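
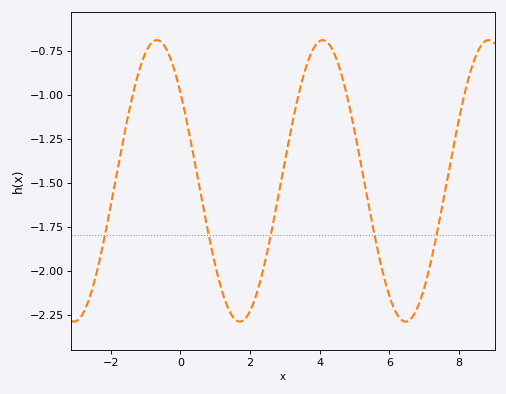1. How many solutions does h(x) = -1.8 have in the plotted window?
5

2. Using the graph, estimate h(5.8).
-2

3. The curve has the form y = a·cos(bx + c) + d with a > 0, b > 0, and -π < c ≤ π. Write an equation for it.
y = 0.8cos(1.32x + 0.89) - 1.49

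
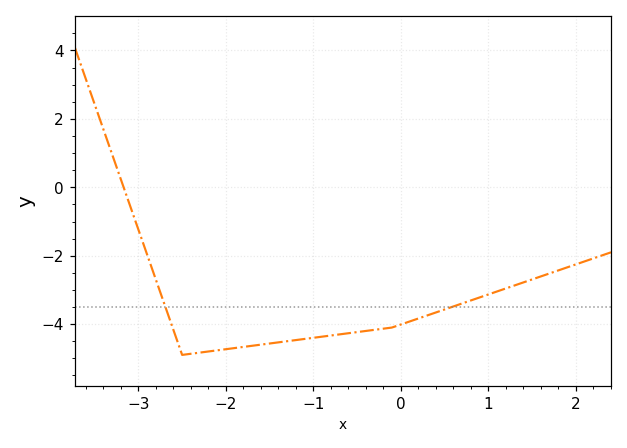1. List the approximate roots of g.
-3.2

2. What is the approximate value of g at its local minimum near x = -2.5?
-4.8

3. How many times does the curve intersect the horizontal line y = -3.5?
2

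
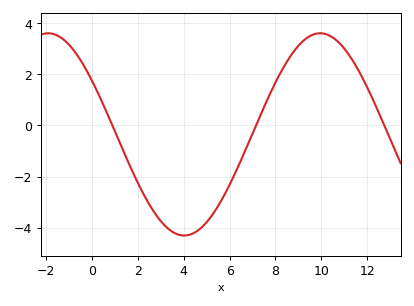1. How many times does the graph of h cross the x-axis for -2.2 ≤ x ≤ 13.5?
3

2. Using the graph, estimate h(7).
-0.4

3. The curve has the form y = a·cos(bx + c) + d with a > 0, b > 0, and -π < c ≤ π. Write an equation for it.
y = 3.96cos(0.53x + 1) - 0.35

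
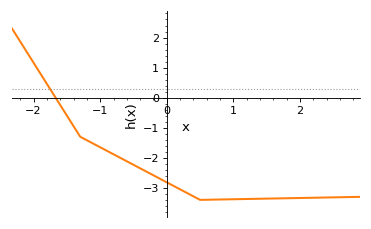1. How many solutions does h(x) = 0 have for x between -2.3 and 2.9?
1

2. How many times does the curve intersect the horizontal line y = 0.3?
1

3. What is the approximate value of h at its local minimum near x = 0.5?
-3.4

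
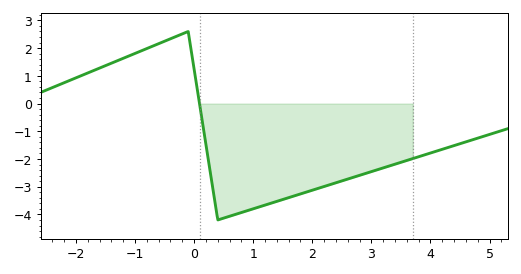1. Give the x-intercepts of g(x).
0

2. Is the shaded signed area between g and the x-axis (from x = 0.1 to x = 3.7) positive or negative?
negative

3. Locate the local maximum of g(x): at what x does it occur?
0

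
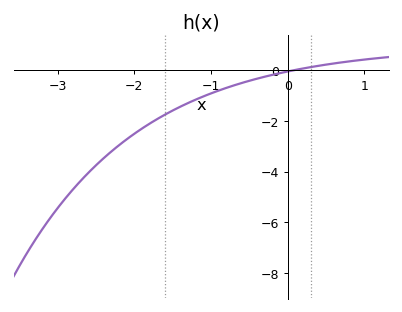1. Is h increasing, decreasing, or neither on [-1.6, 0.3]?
increasing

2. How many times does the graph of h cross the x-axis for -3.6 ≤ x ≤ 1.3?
1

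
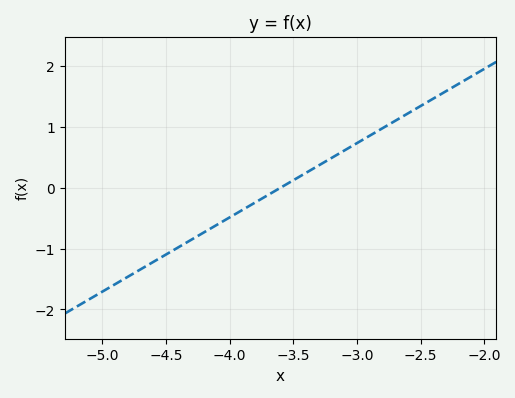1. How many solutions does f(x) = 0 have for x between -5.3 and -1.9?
1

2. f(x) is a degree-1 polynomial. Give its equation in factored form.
y = 1.22(x + 3.6)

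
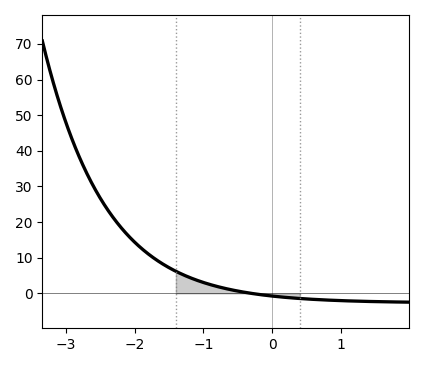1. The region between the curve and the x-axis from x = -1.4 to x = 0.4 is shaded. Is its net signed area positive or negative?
positive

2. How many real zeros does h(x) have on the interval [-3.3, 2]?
1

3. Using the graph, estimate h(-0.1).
-0.528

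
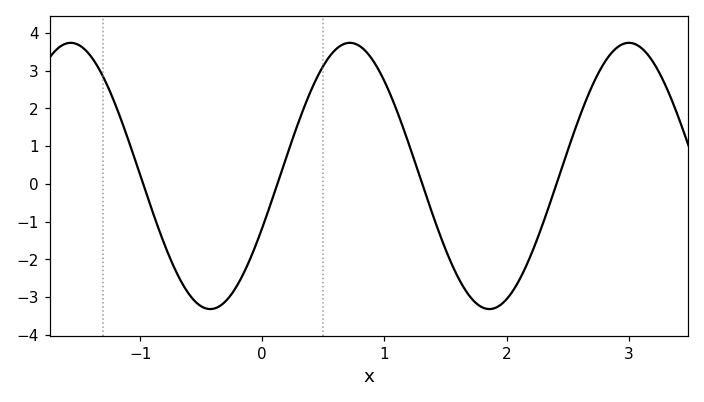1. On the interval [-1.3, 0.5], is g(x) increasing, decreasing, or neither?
neither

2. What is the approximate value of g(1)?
2.7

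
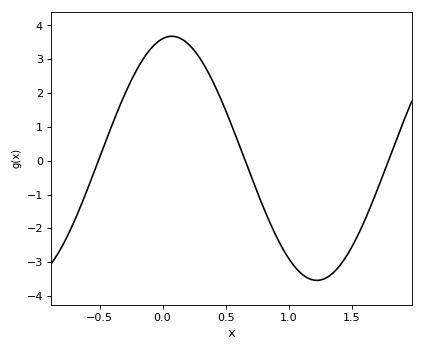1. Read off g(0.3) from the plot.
3.01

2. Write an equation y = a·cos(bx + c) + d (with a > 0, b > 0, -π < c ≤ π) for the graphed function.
y = 3.61cos(2.73x - 0.2) + 0.07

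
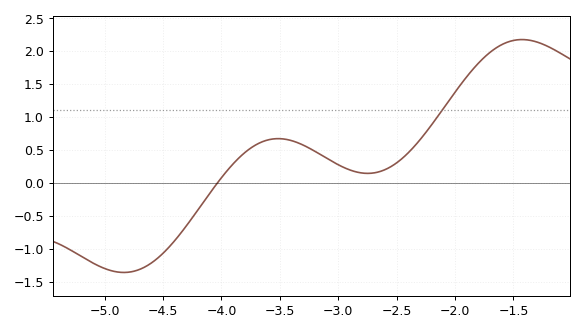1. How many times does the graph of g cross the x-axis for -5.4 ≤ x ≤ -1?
1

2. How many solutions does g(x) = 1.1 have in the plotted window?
1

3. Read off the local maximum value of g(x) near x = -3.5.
0.673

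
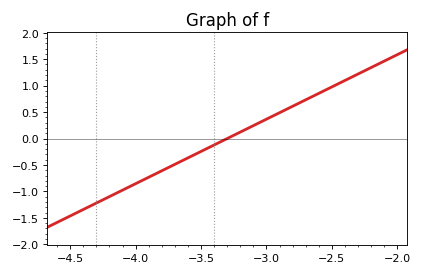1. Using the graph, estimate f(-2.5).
1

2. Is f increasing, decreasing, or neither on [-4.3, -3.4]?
increasing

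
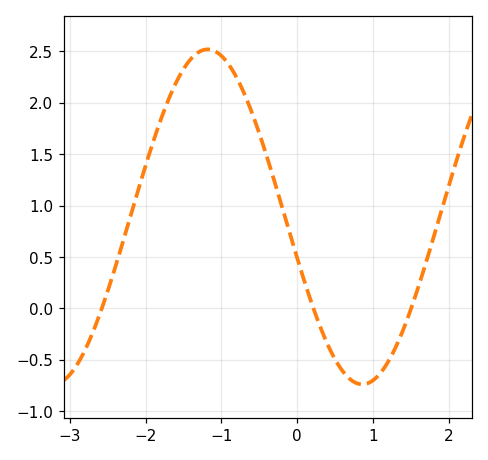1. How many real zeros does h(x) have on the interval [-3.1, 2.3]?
3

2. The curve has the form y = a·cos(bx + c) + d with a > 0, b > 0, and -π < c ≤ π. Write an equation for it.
y = 1.63cos(1.5x + 1.8) + 0.89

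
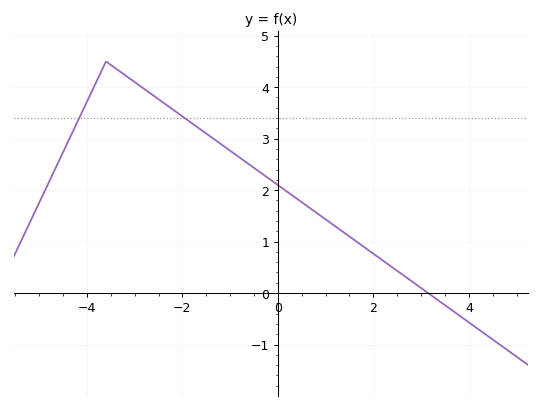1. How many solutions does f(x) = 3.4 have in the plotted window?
2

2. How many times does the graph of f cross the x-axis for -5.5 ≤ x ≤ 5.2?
1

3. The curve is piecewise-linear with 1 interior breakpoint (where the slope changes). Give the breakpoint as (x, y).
(-3.6, 4.5)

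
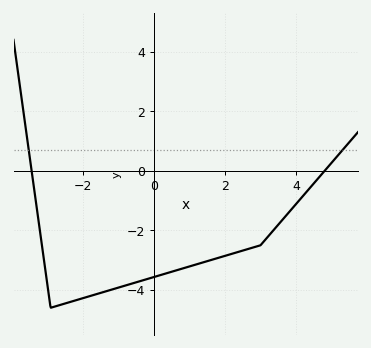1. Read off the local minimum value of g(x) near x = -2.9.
-4.6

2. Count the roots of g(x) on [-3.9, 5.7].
2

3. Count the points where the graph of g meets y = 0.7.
2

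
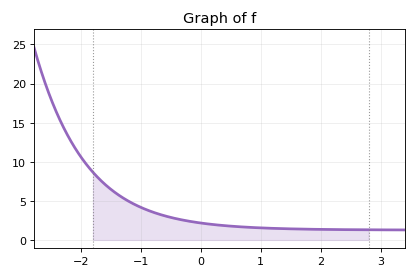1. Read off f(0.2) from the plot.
1.98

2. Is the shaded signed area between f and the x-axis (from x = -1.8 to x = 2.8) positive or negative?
positive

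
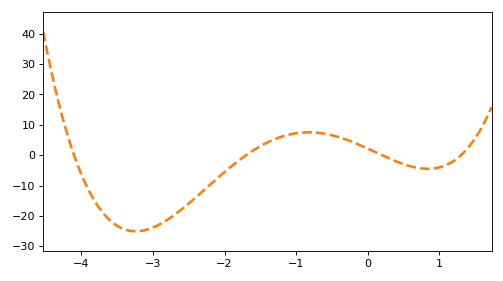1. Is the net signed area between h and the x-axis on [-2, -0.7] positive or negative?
positive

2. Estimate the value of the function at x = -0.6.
7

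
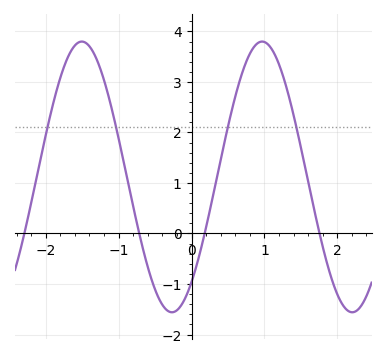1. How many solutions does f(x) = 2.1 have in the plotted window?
4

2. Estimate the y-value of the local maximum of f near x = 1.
3.8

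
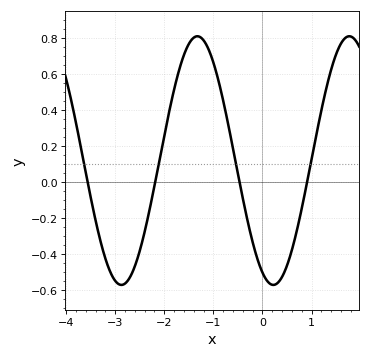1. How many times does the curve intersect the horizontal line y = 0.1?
4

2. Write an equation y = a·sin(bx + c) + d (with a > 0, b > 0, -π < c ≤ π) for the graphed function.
y = 0.69sin(2.03x - 2.02) + 0.12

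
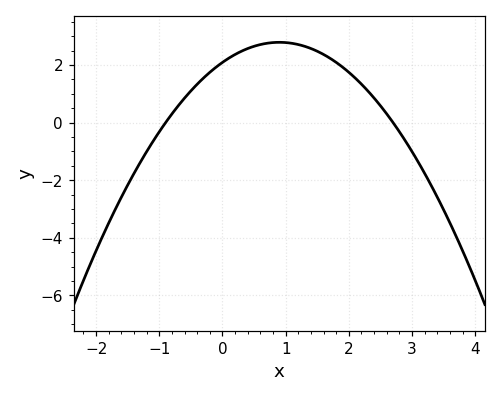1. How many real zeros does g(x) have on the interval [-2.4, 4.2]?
2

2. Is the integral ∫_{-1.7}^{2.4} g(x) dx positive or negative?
positive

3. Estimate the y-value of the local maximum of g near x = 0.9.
2.79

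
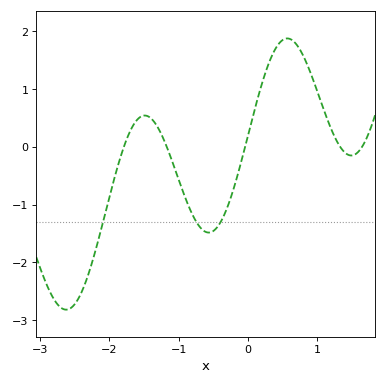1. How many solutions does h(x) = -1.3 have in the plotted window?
3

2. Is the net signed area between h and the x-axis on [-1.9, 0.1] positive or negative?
negative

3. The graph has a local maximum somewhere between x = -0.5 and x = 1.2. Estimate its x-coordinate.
0.6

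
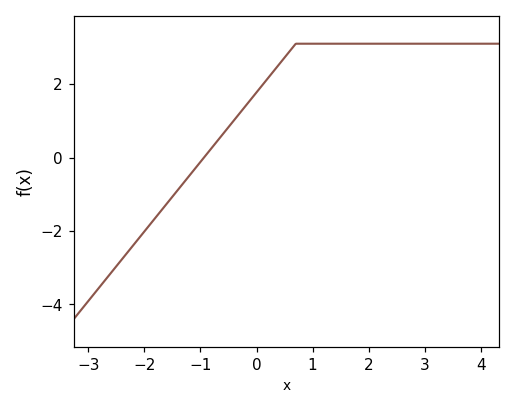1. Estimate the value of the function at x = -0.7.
0.5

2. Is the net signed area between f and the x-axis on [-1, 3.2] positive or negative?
positive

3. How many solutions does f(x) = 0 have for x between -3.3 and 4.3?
1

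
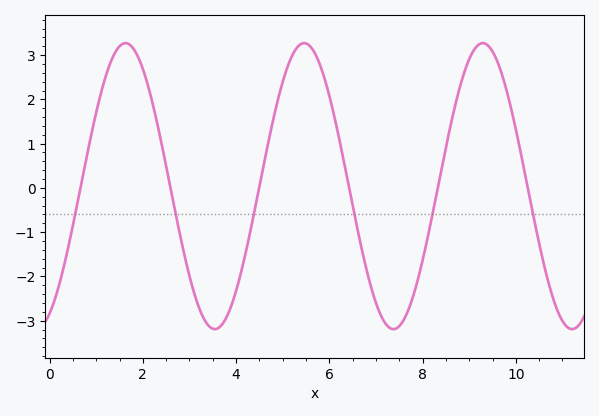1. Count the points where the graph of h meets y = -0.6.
6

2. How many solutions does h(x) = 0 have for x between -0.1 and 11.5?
6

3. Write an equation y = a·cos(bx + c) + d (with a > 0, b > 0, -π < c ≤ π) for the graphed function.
y = 3.23cos(1.6x - 2.7) + 0.04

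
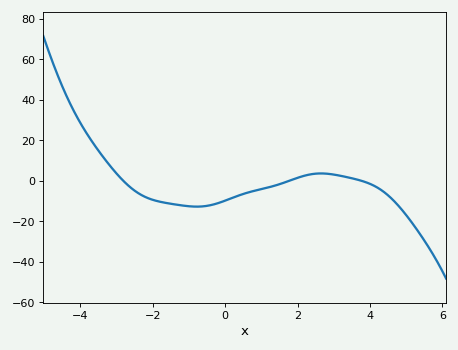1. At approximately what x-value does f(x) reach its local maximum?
2.65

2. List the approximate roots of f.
-2.81, 1.76, 3.77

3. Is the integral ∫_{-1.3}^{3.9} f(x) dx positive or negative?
negative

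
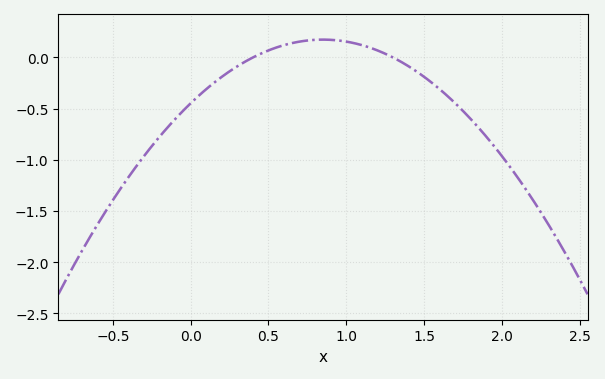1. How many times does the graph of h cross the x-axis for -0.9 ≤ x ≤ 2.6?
2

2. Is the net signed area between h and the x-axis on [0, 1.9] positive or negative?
negative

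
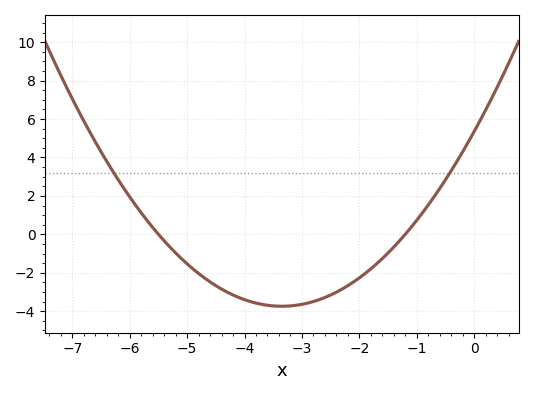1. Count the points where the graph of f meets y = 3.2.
2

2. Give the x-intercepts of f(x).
-5.6, -1.2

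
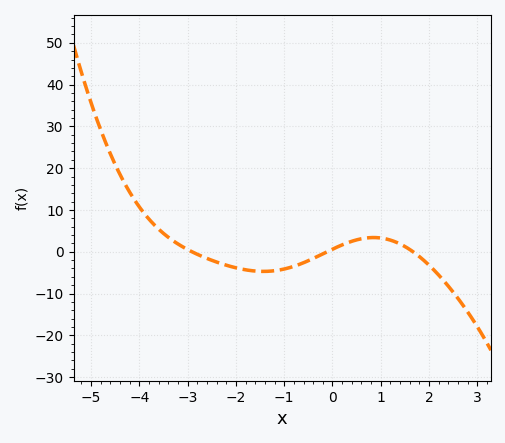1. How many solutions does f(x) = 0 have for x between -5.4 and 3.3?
3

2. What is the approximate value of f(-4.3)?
16.3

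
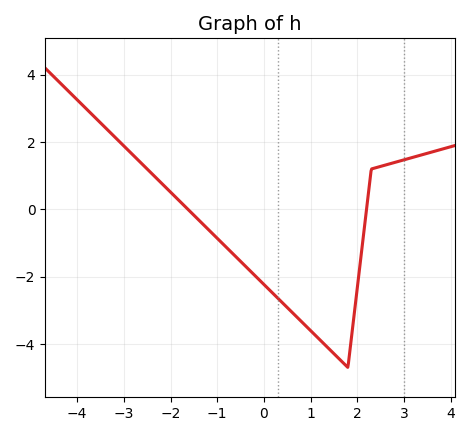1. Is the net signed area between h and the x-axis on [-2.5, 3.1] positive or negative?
negative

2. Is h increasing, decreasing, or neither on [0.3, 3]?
neither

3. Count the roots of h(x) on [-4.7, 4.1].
2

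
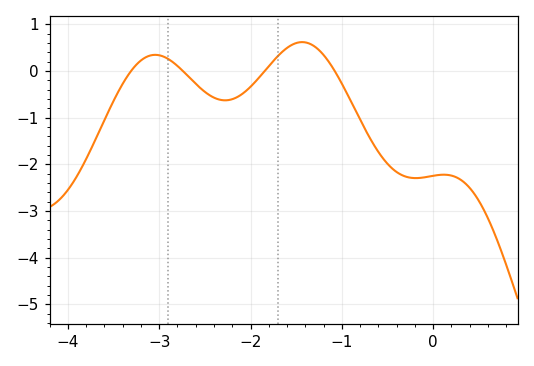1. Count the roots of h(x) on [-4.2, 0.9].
4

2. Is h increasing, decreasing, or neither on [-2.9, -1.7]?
neither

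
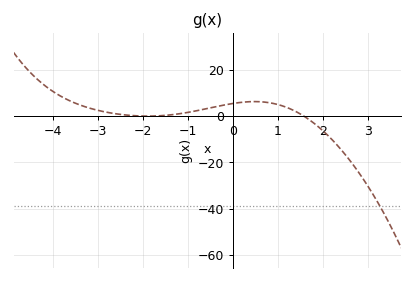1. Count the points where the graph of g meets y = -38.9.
1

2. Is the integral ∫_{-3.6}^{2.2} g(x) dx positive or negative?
positive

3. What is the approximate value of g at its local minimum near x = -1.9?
-0.051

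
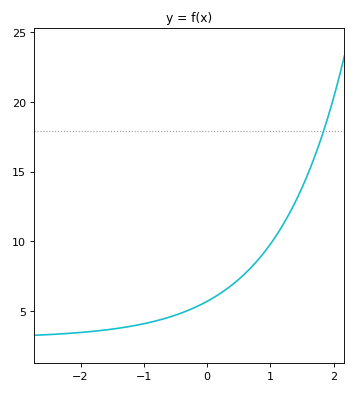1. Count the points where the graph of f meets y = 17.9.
1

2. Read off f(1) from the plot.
10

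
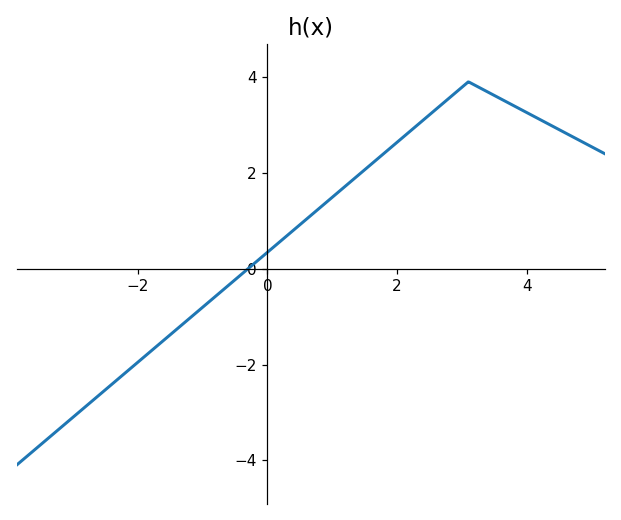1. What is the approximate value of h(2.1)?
2.75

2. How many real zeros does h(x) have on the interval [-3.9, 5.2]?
1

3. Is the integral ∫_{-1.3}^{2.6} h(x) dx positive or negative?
positive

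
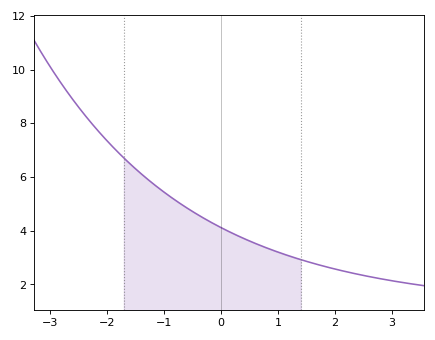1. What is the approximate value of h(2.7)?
2.25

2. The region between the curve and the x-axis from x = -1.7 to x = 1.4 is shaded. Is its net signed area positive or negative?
positive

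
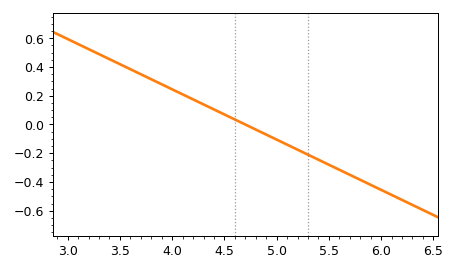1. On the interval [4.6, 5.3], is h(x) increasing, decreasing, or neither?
decreasing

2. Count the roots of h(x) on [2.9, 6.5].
1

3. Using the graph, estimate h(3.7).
0.35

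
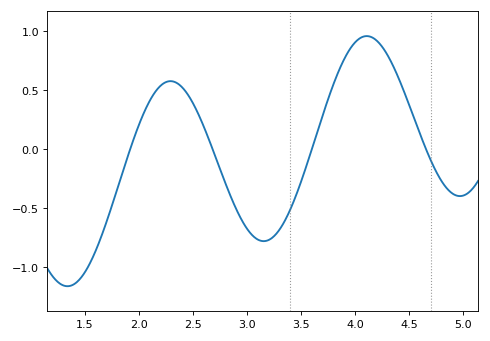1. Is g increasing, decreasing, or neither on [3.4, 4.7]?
neither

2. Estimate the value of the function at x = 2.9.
-0.5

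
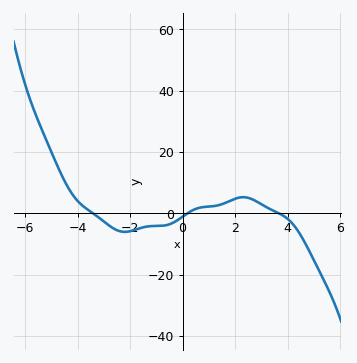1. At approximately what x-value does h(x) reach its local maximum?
2.4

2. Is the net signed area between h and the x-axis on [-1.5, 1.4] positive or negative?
negative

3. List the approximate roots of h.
-3.4, 0.2, 3.6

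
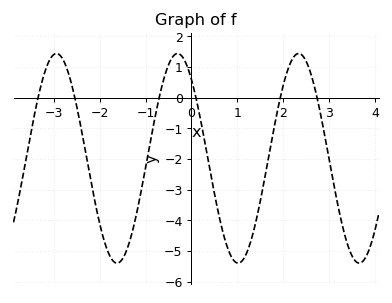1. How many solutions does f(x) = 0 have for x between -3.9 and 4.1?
6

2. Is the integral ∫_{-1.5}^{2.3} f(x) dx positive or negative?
negative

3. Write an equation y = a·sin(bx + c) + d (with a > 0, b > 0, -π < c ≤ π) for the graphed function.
y = 3.42sin(2.38x + 2.29) - 1.98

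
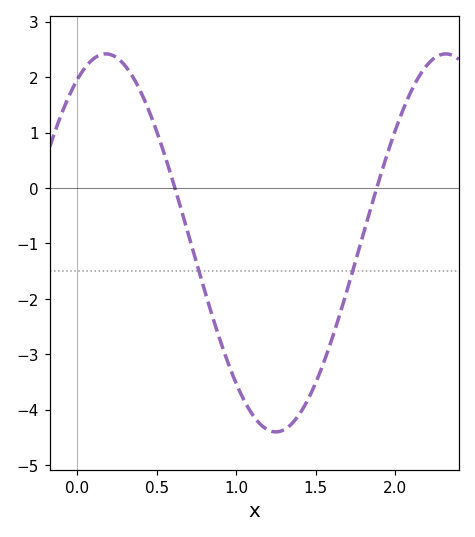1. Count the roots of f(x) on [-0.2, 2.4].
2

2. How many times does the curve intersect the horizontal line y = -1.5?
2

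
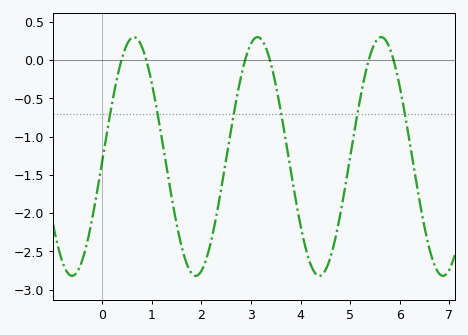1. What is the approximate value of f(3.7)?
-1.04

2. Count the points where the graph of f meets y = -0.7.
6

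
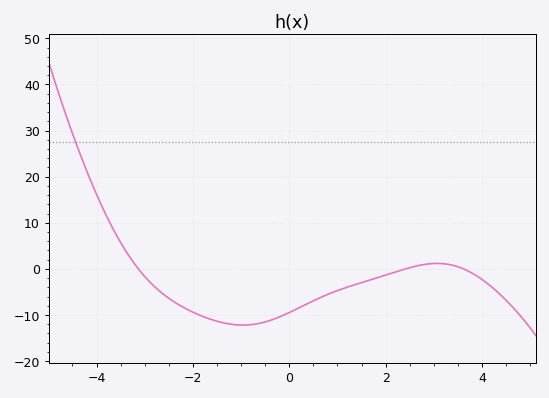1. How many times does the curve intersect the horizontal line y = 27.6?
1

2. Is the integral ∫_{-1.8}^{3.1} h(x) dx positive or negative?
negative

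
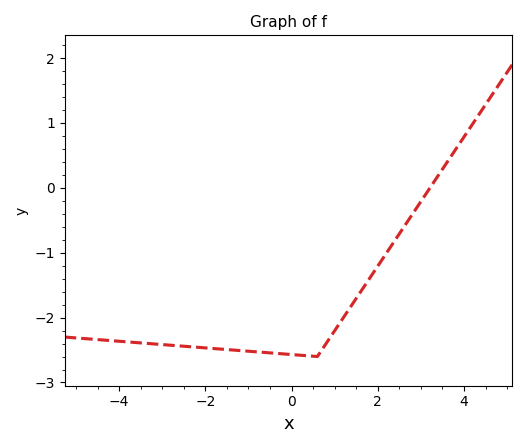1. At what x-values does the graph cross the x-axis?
3.2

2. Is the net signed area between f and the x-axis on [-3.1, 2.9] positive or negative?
negative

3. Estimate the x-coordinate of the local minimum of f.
0.6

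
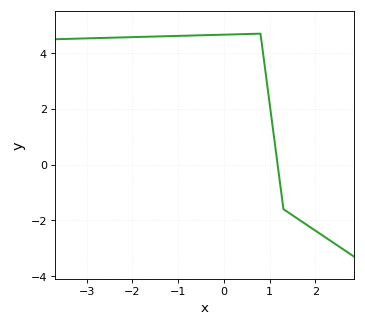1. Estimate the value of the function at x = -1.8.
4.58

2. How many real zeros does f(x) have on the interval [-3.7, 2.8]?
1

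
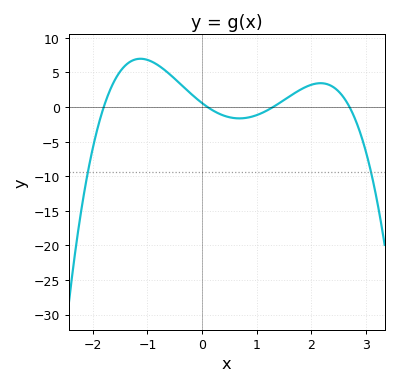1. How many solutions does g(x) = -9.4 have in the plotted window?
2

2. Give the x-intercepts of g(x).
-1.8, 0.1, 1.3, 2.7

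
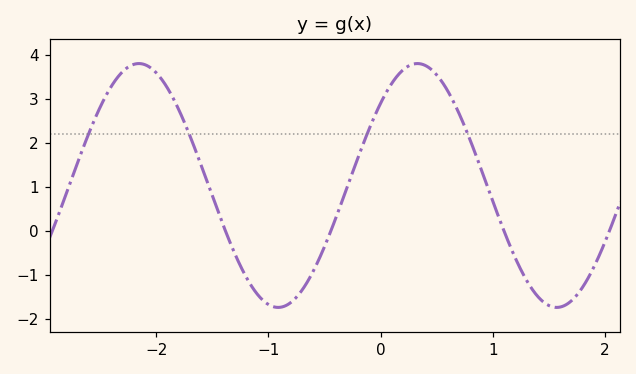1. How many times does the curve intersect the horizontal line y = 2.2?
4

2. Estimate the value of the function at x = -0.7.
-1.35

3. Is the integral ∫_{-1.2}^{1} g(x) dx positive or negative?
positive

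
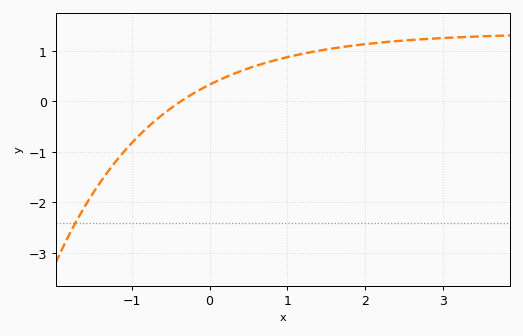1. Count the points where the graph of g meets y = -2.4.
1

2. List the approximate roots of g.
-0.4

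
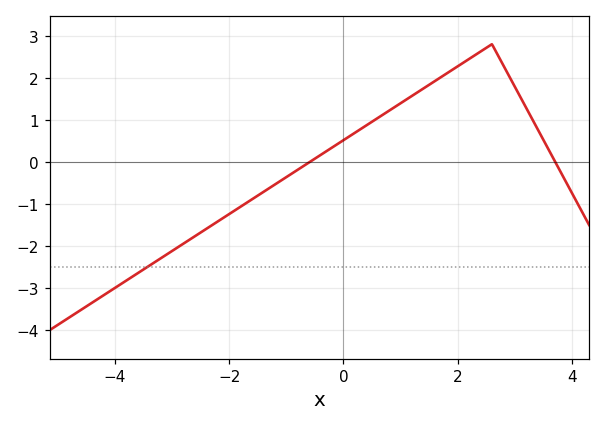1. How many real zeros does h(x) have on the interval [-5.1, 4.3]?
2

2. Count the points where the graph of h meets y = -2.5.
1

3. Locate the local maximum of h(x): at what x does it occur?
2.6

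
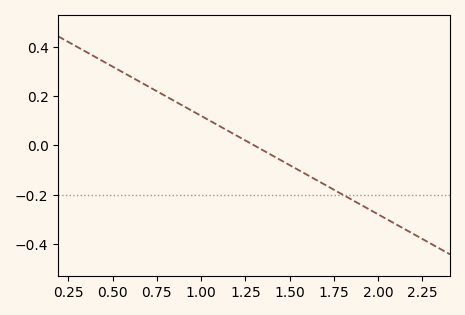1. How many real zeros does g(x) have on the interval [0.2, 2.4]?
1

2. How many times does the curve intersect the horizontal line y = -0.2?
1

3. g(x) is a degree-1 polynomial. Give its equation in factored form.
y = -0.4(x - 1.3)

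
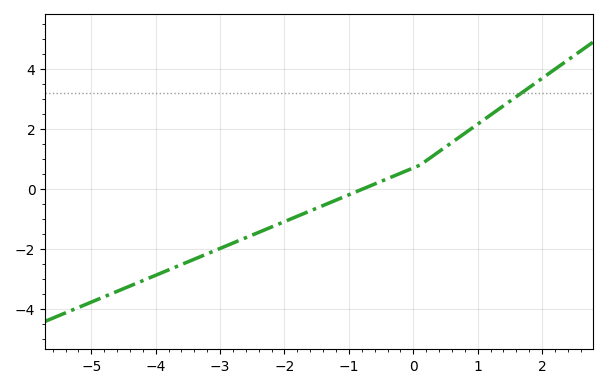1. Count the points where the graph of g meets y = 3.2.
1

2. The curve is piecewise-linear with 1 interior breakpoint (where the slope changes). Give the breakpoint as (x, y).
(0.1, 0.8)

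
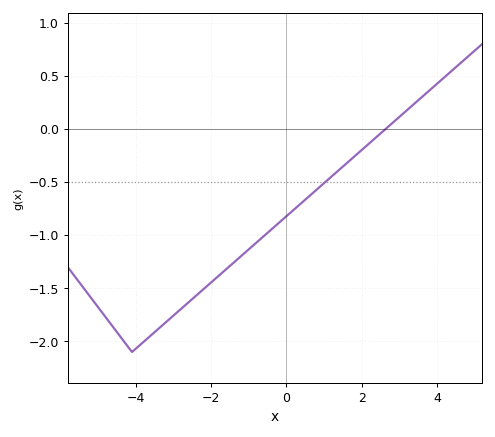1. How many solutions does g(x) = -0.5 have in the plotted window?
1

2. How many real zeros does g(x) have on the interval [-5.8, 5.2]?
1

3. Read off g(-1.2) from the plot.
-1.2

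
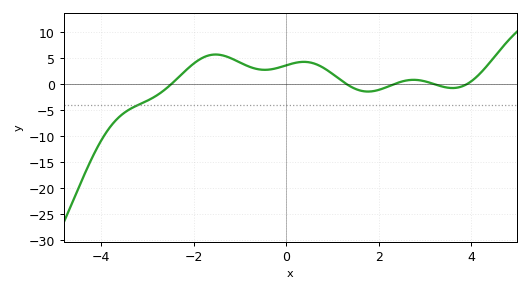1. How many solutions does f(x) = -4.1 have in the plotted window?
1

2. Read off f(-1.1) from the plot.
4.5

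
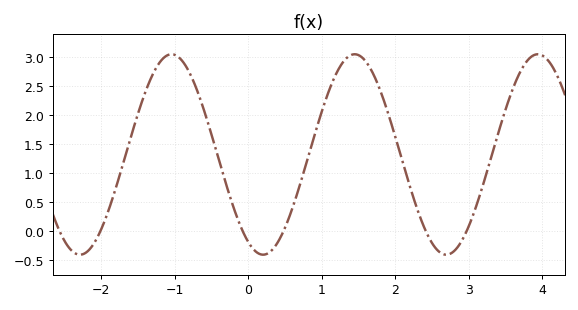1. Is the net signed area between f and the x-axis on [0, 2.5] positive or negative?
positive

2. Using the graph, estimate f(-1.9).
0.35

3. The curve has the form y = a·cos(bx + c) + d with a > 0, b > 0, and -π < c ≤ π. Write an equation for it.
y = 1.73cos(2.5x + 2.6) + 1.32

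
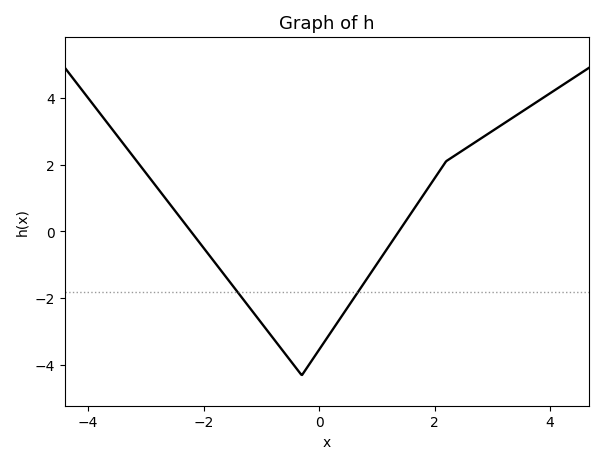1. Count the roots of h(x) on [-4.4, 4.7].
2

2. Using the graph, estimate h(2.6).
2.6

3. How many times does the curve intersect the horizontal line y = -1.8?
2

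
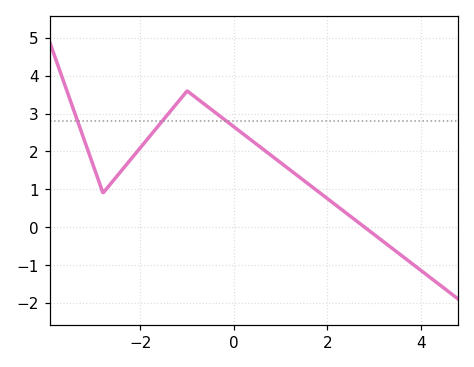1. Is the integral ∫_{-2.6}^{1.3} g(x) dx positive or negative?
positive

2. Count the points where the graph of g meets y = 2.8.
3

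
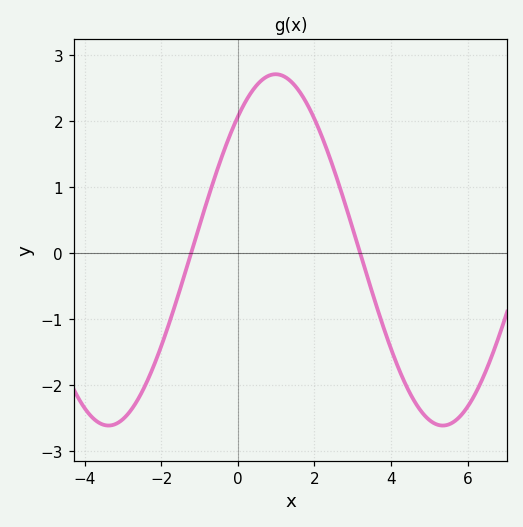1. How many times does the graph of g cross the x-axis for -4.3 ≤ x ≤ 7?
2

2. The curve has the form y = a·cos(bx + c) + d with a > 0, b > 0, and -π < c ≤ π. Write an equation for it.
y = 2.66cos(0.72x - 0.712) + 0.05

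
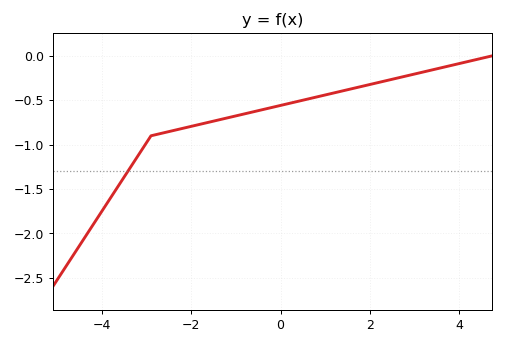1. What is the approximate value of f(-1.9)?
-0.782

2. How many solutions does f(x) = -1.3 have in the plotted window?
1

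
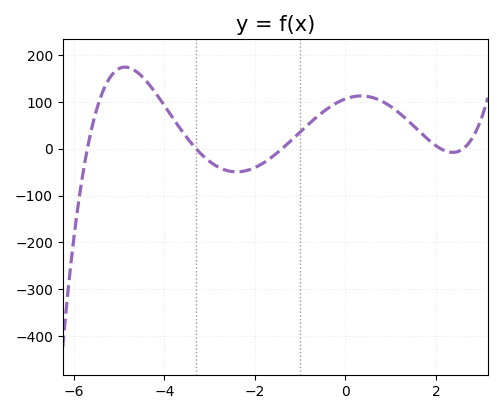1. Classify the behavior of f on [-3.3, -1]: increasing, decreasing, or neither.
neither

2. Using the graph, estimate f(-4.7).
170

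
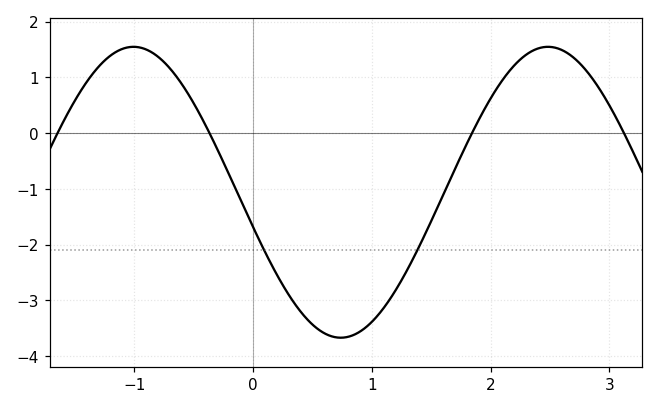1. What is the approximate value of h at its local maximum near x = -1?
1.55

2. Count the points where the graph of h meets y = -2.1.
2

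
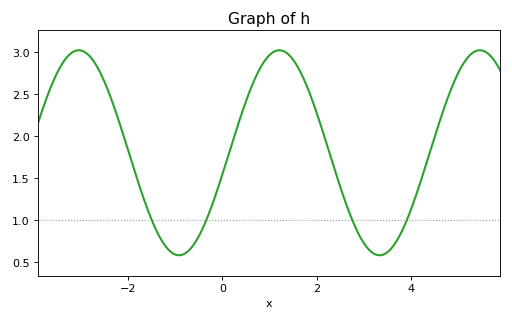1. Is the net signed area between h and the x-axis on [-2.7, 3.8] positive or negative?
positive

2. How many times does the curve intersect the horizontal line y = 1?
4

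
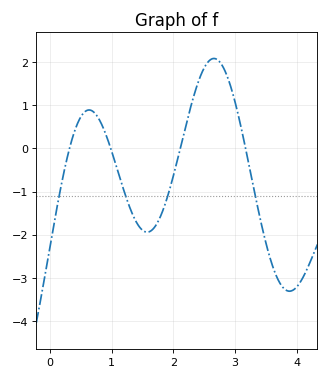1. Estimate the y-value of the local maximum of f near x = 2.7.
2.08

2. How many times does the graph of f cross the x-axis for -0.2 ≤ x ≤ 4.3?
4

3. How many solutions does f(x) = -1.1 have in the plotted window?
4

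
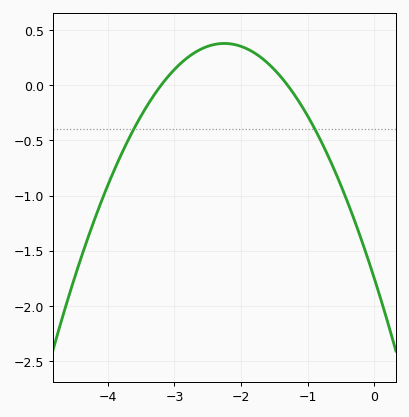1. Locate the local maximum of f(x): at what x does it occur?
-2.2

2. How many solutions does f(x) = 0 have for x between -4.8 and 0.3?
2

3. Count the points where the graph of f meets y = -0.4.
2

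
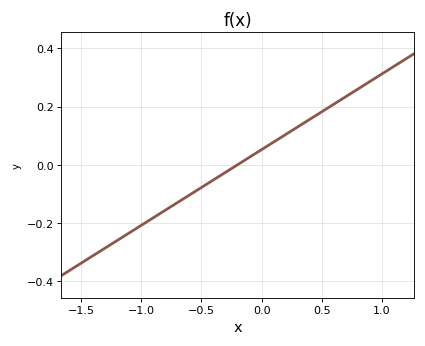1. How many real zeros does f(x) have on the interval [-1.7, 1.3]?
1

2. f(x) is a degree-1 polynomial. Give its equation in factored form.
y = 0.26(x + 0.2)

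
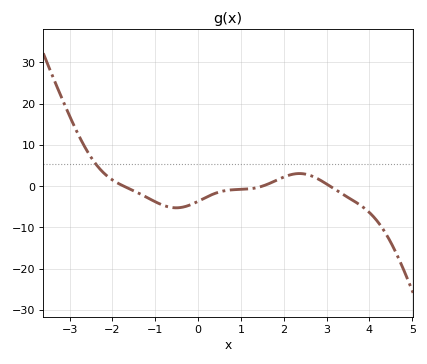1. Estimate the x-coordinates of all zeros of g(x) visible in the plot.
-1.74, 1.5, 3.08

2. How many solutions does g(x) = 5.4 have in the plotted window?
1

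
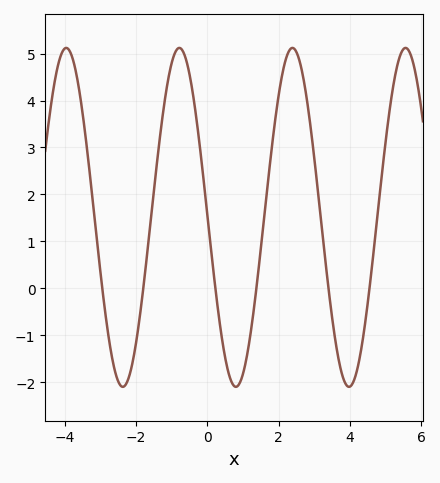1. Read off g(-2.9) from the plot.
-0.3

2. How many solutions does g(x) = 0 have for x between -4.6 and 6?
6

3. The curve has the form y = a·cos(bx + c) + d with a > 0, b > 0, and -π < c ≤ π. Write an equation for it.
y = 3.61cos(2x + 1.6) + 1.51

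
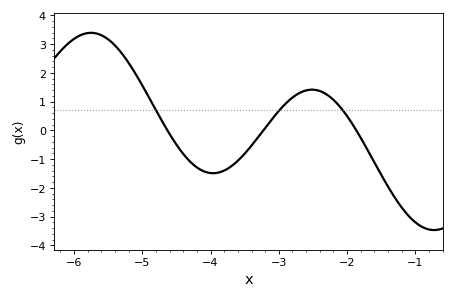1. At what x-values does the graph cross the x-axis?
-4.6, -3.2, -1.9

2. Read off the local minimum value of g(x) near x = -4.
-1.5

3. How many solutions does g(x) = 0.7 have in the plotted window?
3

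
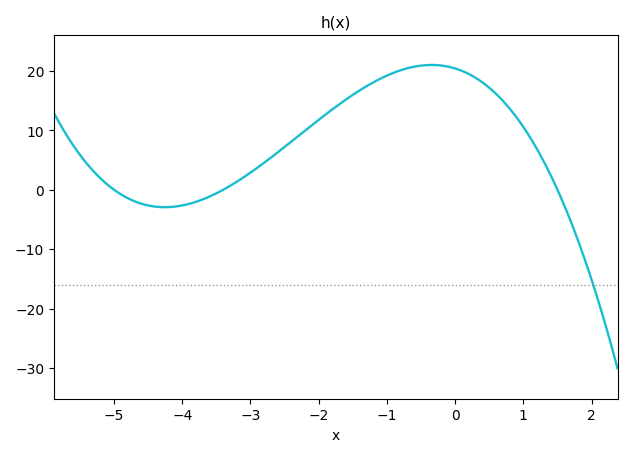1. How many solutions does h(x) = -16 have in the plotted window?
1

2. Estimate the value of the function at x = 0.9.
12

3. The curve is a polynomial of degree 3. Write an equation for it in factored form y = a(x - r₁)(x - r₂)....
y = -0.8(x + 5)(x + 3.4)(x - 1.5)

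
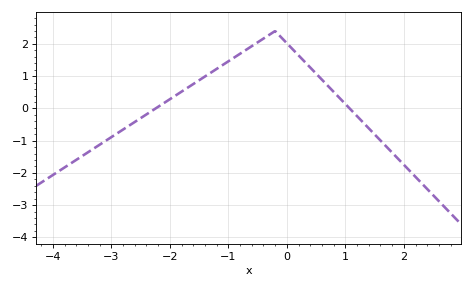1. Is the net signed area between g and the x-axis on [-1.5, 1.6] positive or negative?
positive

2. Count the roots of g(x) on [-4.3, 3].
2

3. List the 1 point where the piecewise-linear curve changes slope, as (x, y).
(-0.2, 2.4)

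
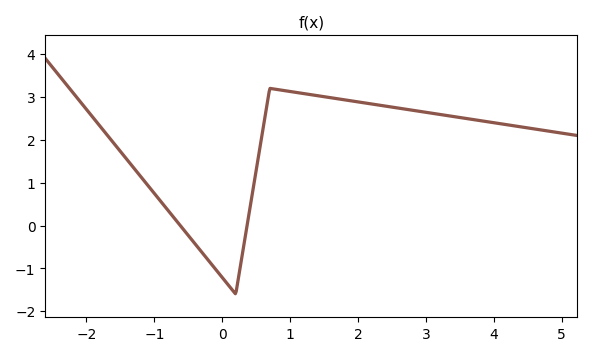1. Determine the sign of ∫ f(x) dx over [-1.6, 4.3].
positive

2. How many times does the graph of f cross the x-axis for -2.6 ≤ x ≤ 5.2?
2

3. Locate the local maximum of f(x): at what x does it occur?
0.702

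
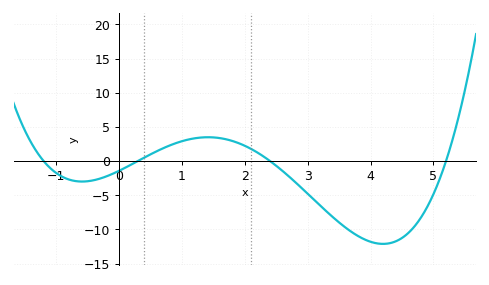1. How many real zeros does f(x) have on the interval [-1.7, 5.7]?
4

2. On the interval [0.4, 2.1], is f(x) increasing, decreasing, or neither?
neither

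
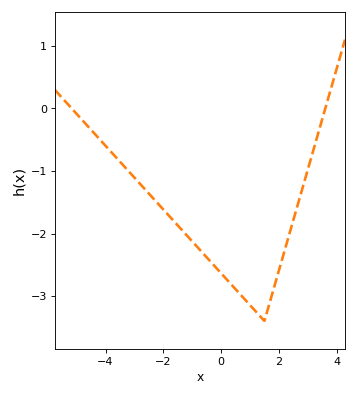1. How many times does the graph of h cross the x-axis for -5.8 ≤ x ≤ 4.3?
2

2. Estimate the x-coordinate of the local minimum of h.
1.5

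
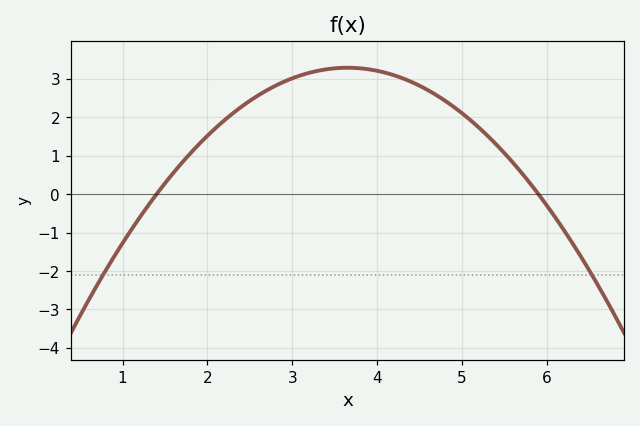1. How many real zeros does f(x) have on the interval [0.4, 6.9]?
2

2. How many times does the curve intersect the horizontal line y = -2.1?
2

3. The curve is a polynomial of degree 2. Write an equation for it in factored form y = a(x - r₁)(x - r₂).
y = -0.65(x - 1.4)(x - 5.9)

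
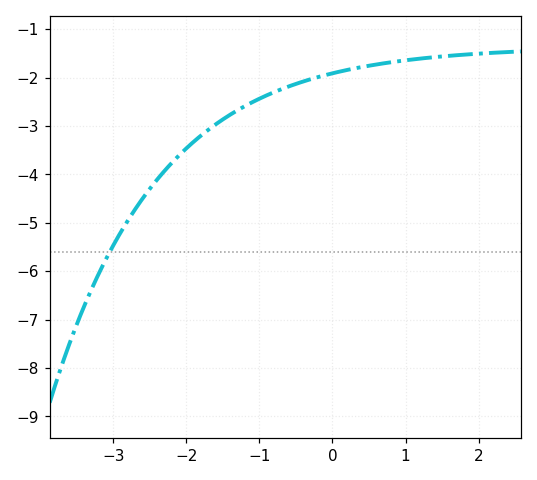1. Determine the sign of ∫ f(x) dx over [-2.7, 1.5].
negative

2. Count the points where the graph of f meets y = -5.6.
1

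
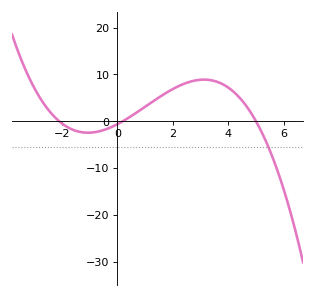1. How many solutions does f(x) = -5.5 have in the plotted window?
1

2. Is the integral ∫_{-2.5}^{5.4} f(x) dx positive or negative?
positive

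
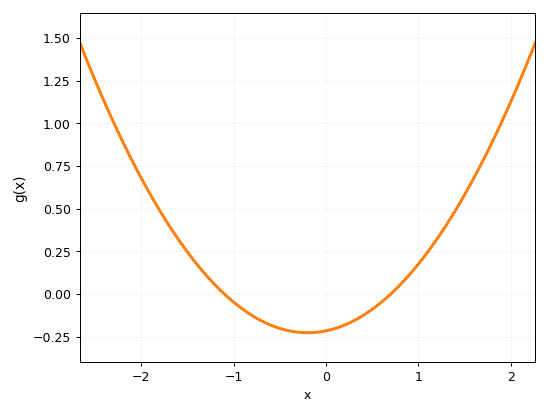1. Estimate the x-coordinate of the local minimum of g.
-0.2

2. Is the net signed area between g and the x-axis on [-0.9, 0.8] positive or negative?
negative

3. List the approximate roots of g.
-1.1, 0.7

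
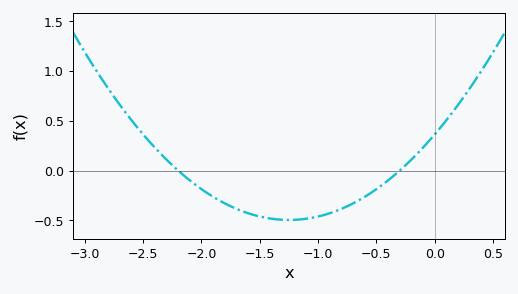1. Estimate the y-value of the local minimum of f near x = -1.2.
-0.5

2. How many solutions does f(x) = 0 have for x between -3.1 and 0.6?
2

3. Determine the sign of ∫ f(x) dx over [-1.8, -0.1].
negative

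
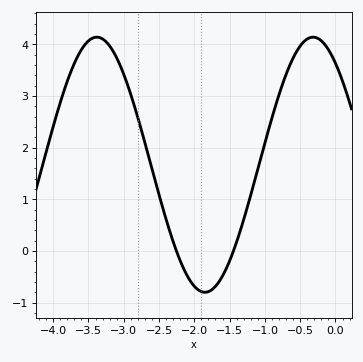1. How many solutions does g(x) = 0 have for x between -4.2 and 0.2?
2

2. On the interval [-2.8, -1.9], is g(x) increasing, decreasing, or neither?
decreasing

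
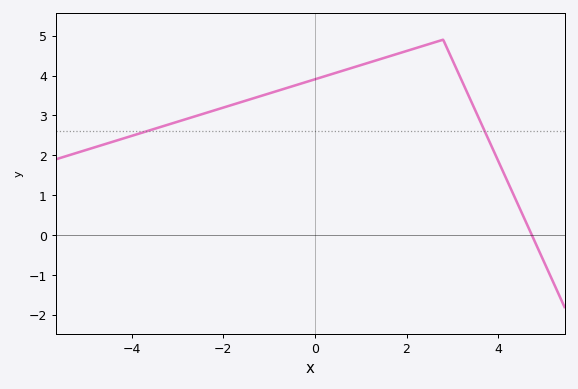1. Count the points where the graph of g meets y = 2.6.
2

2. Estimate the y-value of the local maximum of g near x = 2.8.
4.9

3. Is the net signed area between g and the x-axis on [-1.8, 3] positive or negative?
positive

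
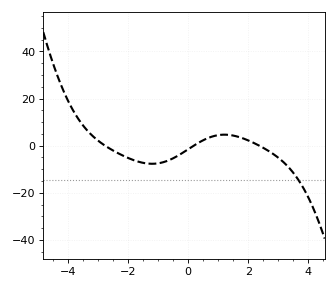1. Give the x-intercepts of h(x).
-2.8, 0.2, 2.4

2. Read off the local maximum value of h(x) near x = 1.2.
4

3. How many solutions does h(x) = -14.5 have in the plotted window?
1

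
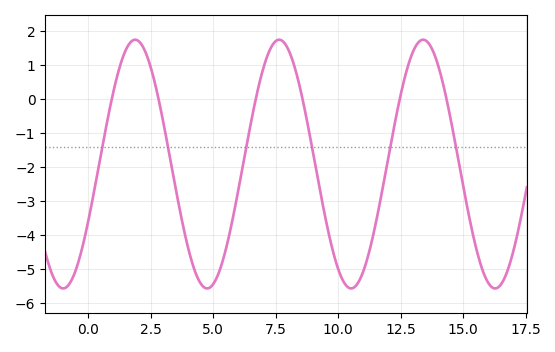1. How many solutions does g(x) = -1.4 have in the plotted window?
6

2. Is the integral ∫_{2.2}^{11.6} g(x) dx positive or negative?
negative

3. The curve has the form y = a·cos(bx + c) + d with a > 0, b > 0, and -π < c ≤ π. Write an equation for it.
y = 3.66cos(1.09x - 2.04) - 1.91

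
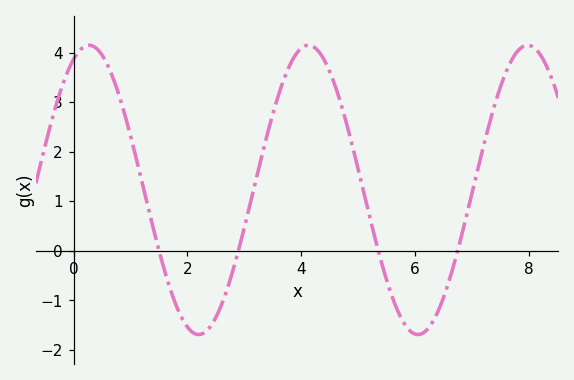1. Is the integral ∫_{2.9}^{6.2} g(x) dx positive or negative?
positive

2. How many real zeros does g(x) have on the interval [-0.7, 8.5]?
4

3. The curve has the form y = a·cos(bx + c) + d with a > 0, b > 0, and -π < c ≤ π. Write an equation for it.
y = 2.92cos(1.6x - 0.44) + 1.23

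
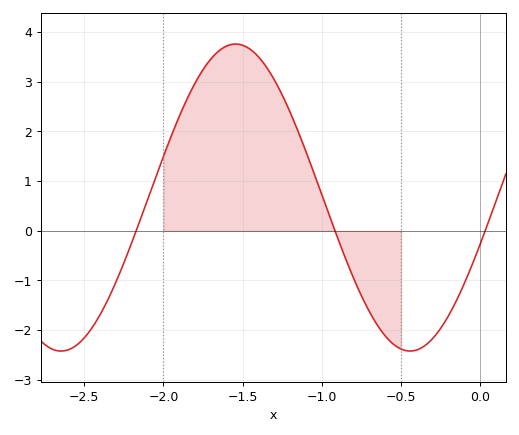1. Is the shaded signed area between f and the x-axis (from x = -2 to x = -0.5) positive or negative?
positive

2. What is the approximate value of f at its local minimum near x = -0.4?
-2.4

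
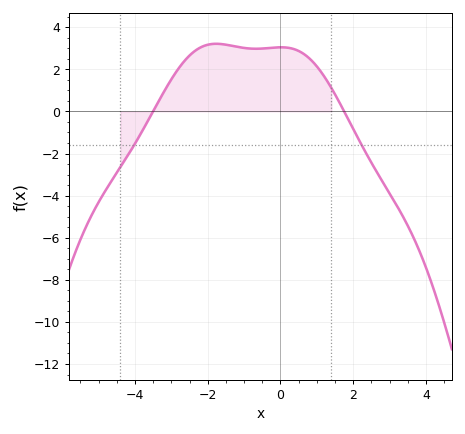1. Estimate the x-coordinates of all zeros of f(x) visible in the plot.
-3.5, 1.75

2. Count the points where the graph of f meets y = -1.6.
2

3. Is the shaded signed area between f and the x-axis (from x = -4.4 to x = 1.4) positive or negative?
positive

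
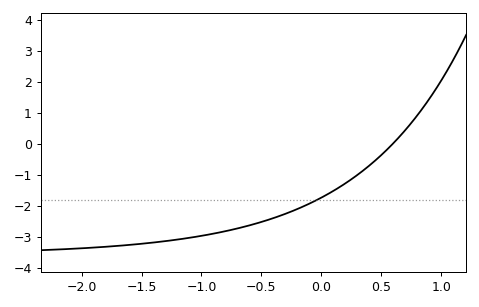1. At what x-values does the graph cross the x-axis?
0.594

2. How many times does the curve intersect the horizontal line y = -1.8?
1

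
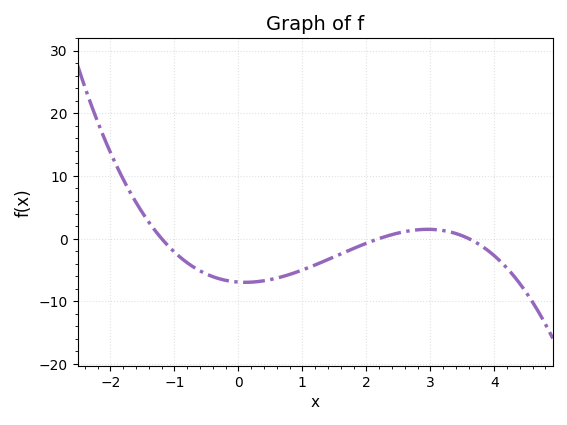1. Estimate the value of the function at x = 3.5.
0.446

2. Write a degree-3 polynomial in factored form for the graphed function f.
y = -0.73(x + 1.2)(x - 2.2)(x - 3.6)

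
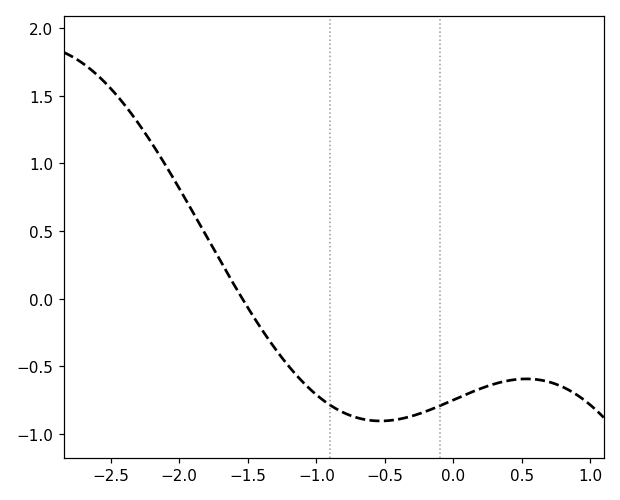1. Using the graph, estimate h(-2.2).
1.15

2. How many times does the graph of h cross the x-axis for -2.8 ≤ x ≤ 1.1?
1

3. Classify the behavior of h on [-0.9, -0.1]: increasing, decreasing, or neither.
neither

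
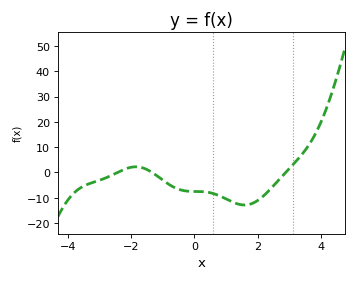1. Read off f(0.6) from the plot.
-8.35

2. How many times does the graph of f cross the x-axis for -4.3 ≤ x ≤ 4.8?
3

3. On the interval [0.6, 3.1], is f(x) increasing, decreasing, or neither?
neither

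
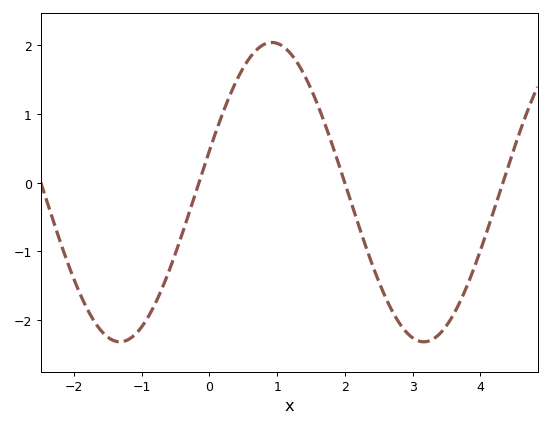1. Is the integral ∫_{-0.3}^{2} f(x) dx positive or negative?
positive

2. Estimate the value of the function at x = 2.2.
-0.6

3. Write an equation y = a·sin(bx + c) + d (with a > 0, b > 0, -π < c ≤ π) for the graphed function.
y = 2.18sin(1.4x + 0.28) - 0.14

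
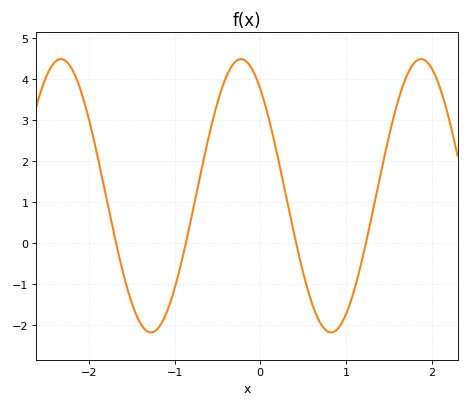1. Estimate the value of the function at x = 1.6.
3.4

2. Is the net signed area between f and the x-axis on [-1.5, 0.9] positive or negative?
positive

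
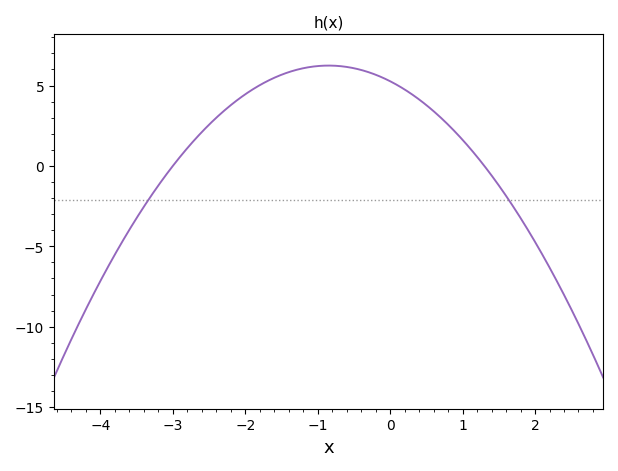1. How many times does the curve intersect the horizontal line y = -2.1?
2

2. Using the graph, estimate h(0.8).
2.57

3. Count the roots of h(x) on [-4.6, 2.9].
2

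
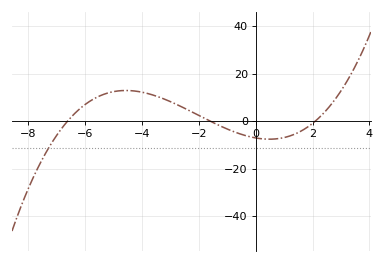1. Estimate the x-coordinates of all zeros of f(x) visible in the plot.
-6.6, -1.6, 2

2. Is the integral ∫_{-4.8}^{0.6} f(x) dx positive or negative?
positive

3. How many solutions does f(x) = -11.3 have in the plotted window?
1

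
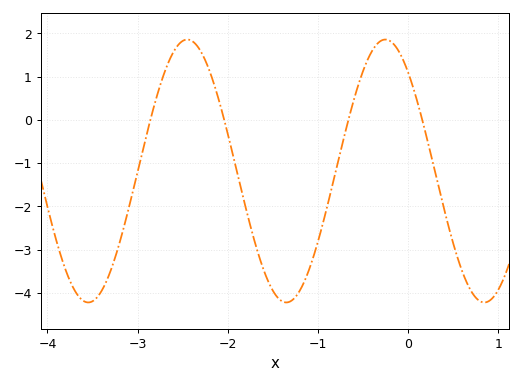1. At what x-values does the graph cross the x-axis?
-2.86, -2.04, -0.662, 0.158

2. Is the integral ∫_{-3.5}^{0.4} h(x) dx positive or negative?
negative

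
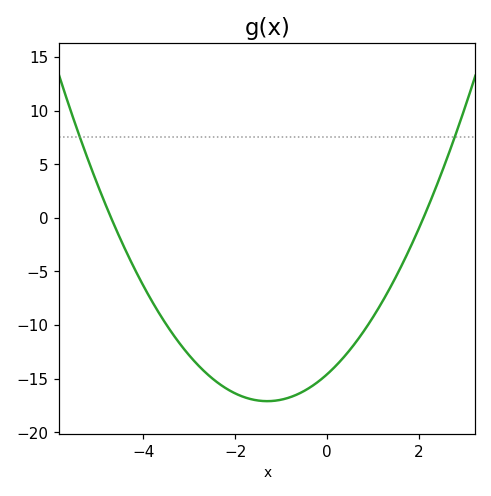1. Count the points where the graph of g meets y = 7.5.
2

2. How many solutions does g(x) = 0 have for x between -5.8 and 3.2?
2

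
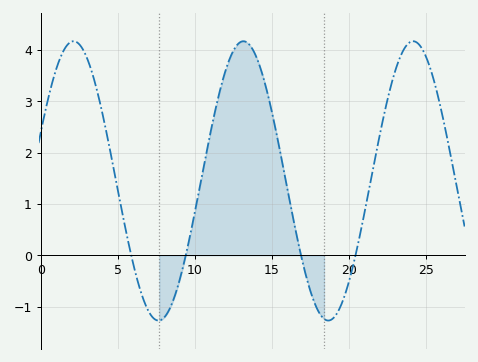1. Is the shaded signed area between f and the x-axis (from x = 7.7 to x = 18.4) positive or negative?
positive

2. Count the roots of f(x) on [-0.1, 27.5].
4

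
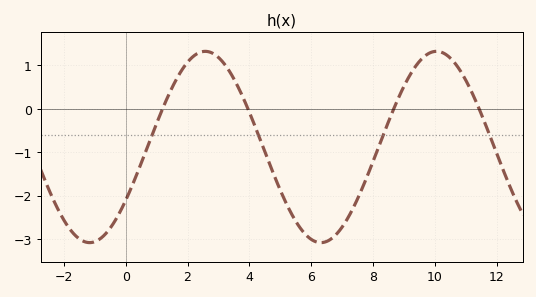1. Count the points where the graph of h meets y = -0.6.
4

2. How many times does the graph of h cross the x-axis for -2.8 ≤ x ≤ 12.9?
4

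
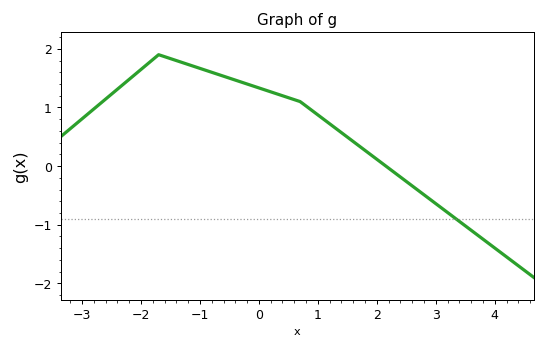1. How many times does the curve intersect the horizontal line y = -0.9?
1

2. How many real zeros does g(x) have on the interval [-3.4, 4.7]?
1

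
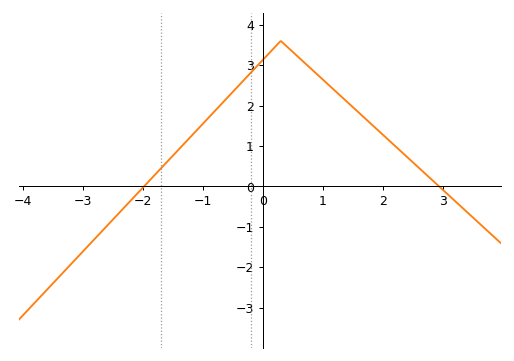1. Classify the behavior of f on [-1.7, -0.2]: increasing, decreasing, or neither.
increasing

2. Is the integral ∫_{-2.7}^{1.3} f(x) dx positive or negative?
positive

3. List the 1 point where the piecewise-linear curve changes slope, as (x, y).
(0.3, 3.6)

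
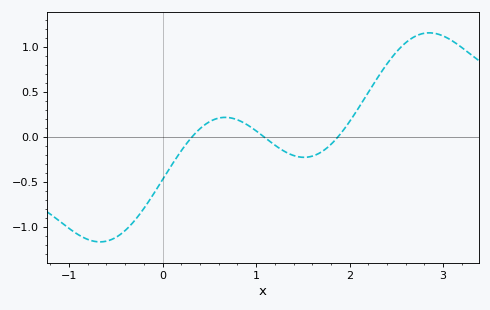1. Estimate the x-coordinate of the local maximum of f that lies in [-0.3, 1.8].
0.669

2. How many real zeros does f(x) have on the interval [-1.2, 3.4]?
3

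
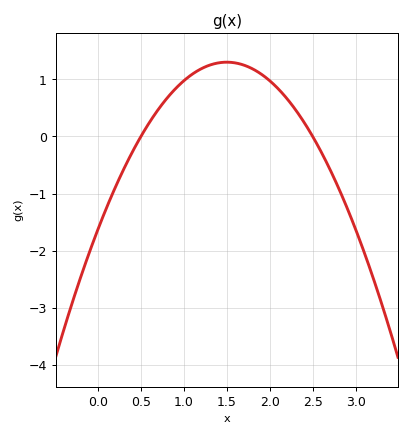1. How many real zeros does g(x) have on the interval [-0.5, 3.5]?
2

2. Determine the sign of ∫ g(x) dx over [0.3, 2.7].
positive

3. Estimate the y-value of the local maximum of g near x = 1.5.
1.3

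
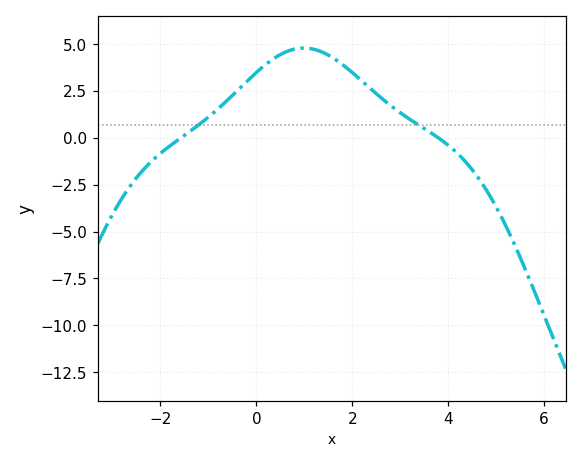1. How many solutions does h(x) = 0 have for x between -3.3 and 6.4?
2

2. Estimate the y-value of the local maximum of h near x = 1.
4.8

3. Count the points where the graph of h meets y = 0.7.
2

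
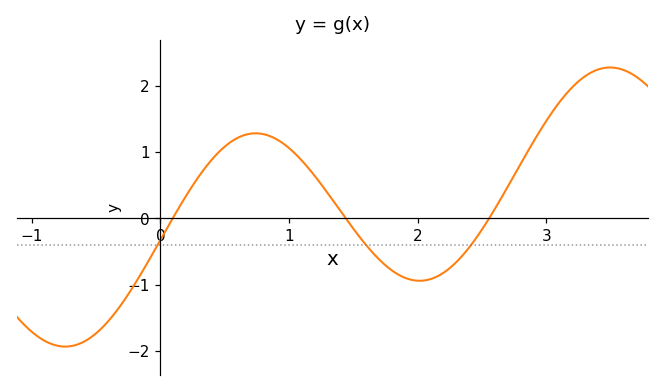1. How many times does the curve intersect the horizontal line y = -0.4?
3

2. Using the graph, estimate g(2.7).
0.477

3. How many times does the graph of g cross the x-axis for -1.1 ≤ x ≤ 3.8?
3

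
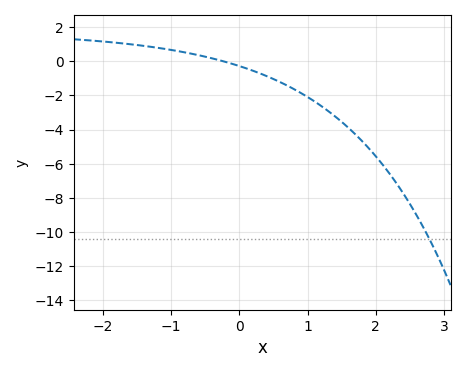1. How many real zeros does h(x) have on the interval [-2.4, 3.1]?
1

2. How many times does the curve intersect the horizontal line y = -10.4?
1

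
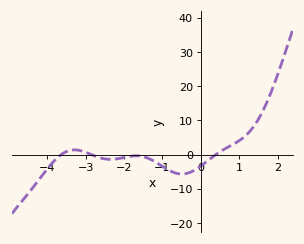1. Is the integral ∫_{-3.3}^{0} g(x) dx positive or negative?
negative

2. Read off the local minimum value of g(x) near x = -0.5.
-6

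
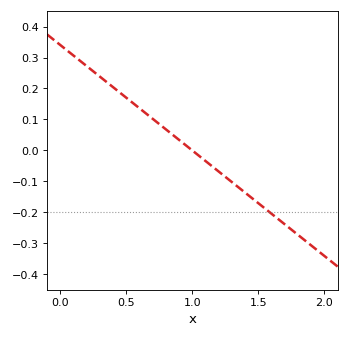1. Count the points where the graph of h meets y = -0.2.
1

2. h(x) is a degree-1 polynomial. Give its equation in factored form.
y = -0.34(x - 1)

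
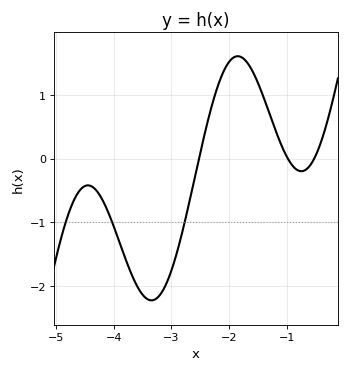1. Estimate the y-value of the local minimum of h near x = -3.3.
-2.2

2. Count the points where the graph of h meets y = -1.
3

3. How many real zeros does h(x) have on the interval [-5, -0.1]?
3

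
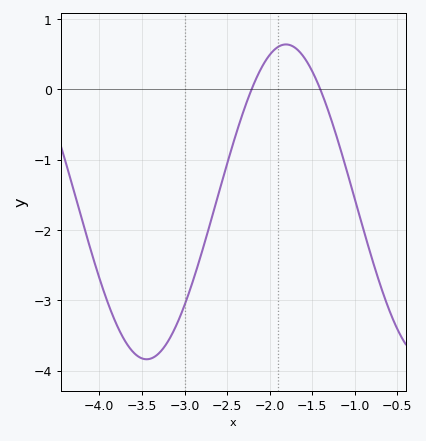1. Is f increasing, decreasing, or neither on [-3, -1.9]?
increasing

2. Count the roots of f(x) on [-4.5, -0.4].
2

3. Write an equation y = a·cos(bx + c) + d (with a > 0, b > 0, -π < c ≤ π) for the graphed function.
y = 2.24cos(1.92x - 2.81) - 1.6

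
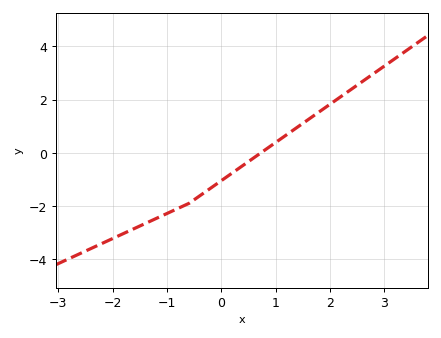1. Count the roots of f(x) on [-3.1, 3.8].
1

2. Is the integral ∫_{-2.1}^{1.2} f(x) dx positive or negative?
negative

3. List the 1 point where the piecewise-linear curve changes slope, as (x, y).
(-0.6, -1.9)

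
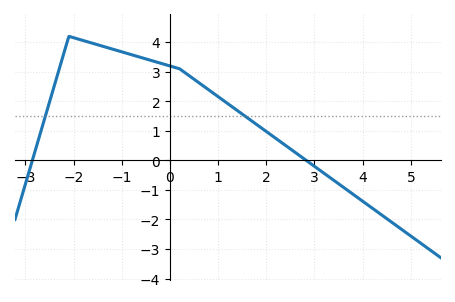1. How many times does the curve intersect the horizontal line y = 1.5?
2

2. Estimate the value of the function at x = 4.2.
-1.6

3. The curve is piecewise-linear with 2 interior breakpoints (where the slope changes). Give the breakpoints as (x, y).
(-2.1, 4.2); (0.2, 3.1)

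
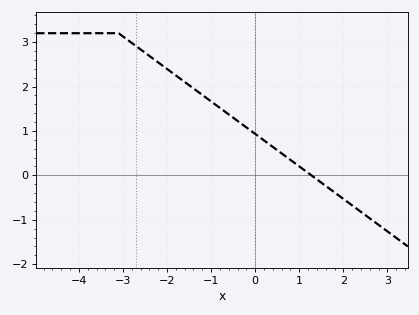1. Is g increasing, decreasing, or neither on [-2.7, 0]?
decreasing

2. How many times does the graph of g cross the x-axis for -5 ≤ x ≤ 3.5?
1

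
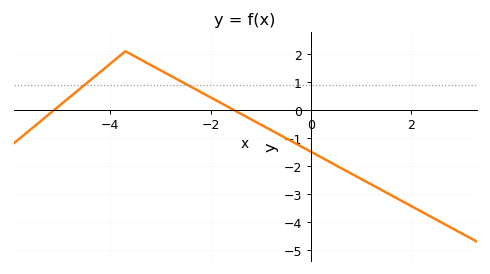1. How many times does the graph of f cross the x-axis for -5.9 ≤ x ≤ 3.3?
2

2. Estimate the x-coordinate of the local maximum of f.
-3.8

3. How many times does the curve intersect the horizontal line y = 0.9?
2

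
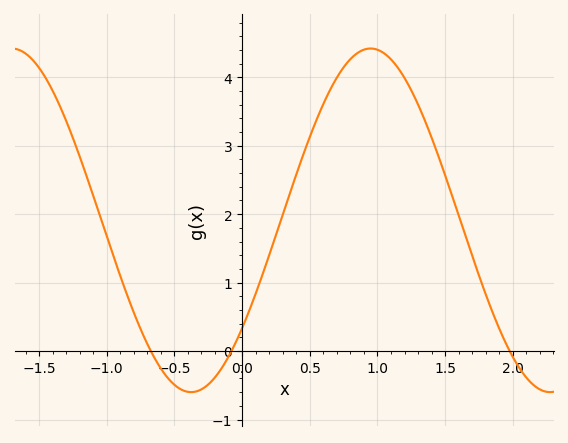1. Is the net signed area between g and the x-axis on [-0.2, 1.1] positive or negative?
positive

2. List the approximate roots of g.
-0.7, -0.1, 2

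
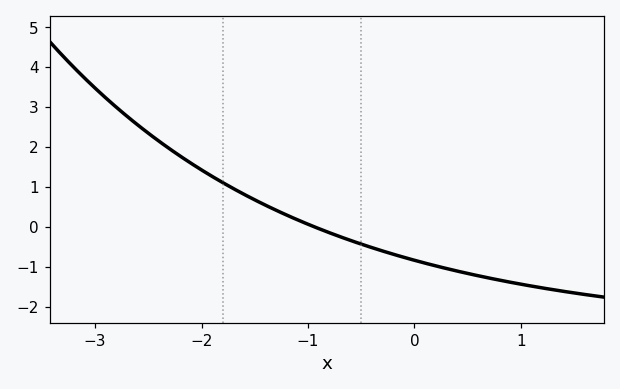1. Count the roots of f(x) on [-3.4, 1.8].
1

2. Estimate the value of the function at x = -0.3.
-0.6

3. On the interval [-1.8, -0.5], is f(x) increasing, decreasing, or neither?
decreasing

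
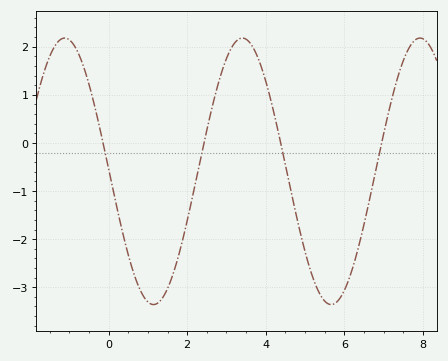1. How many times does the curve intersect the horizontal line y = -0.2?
4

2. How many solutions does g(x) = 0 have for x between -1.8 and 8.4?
4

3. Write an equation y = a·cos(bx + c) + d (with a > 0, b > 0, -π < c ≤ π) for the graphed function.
y = 2.77cos(1.4x + 1.6) - 0.59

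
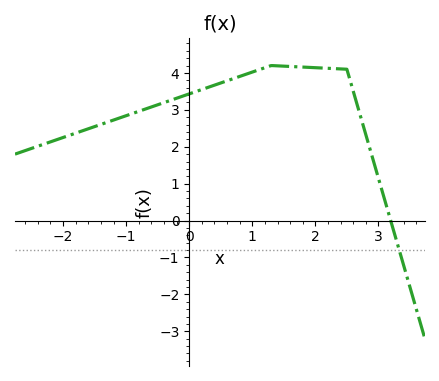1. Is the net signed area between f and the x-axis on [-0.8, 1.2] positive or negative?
positive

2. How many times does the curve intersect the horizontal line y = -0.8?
1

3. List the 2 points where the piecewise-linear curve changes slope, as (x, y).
(1.3, 4.2); (2.5, 4.1)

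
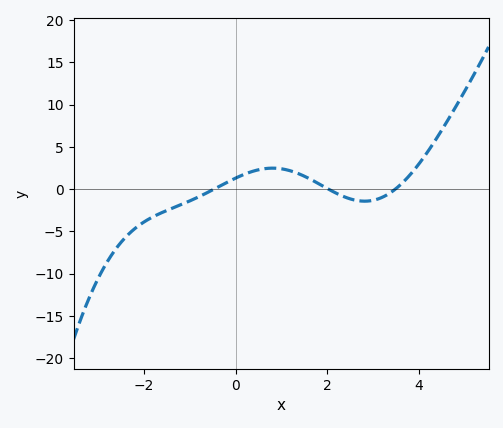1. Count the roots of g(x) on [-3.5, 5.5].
3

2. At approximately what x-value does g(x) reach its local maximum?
0.803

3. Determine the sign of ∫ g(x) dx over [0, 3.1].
positive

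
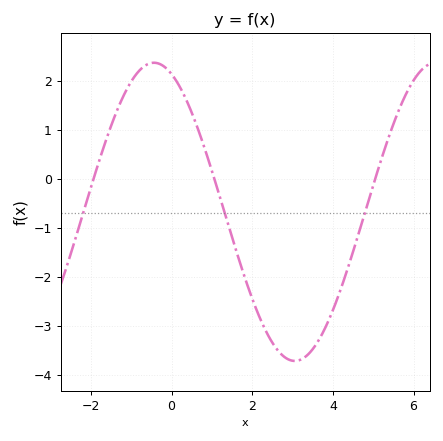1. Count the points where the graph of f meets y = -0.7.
3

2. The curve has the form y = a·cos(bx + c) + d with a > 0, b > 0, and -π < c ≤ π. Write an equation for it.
y = 3.04cos(0.9x + 0.392) - 0.67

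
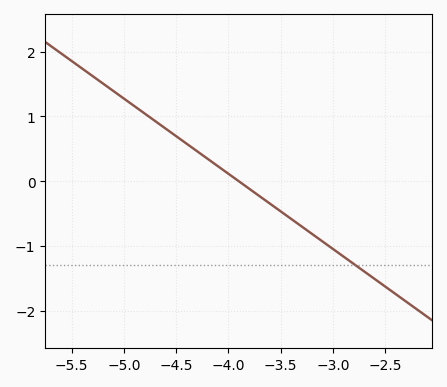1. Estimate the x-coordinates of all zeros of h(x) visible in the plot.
-3.9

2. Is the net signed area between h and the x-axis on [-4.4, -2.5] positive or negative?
negative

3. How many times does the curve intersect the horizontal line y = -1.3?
1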